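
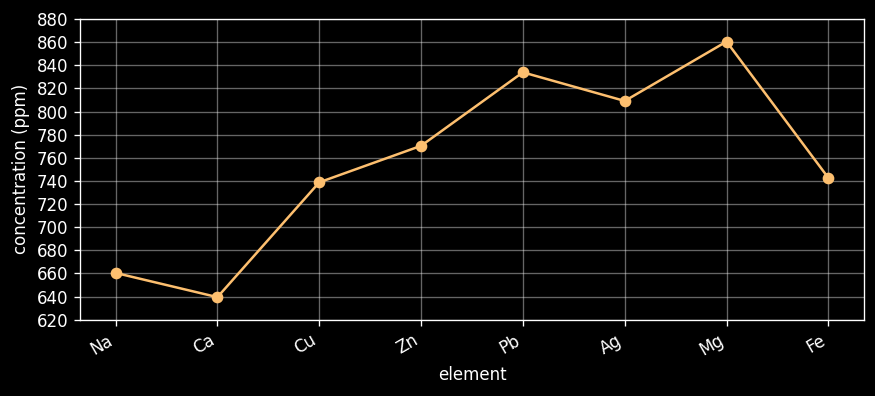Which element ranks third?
Ag

Top 4: Mg ≈ 860, Pb ≈ 840, Ag ≈ 800, Zn ≈ 780.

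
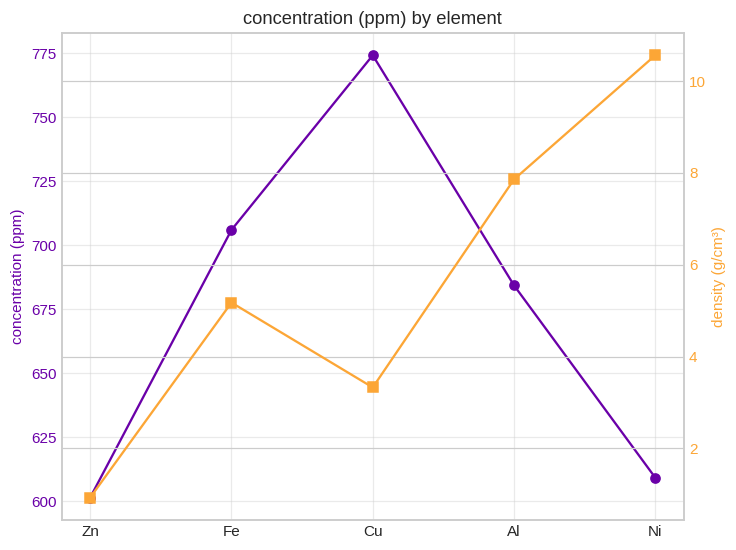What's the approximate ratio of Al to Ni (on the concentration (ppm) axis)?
Al ≈ 680, Ni ≈ 600; 680/600 ≈ 1.13.

≈ 1.13×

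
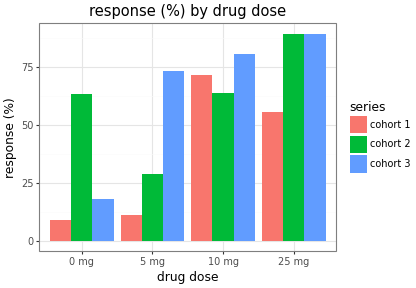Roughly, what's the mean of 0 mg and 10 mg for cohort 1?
≈ 40

(10 + 70) / 2 ≈ 40.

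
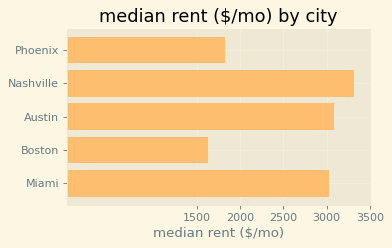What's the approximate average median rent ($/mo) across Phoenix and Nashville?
≈ 2750

(2000 + 3500) / 2 ≈ 2750.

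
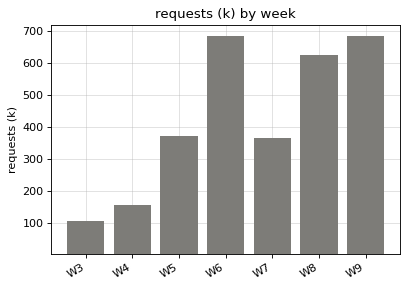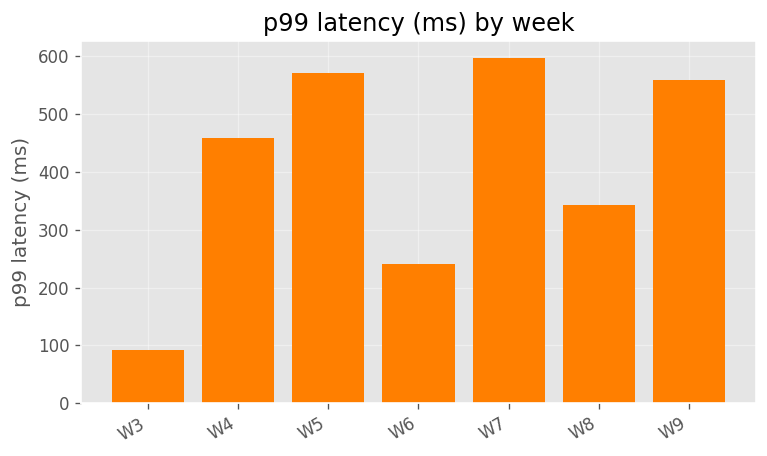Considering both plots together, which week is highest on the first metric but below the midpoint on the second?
W6

Chart 2 median p99 latency (ms) ≈ 500; below-median weeks: W3, W6, W8. Among those, W6 has the highest requests (k) (≈ 700).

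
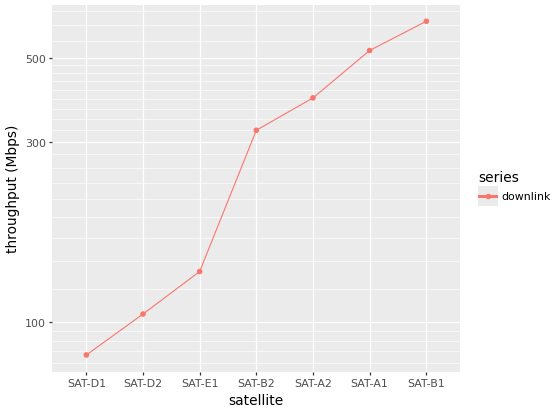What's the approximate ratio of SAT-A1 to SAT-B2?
SAT-A1 ≈ 500, SAT-B2 ≈ 300; 500/300 ≈ 1.67.

≈ 1.67×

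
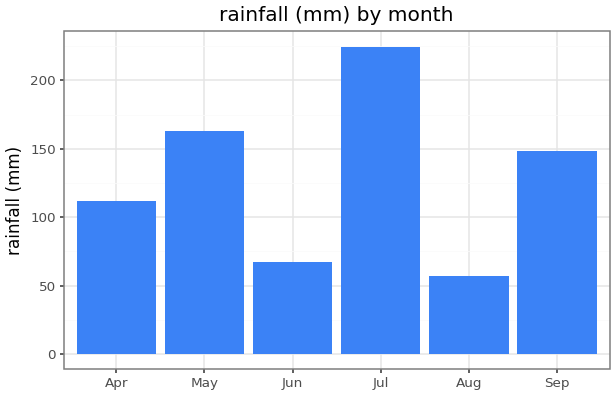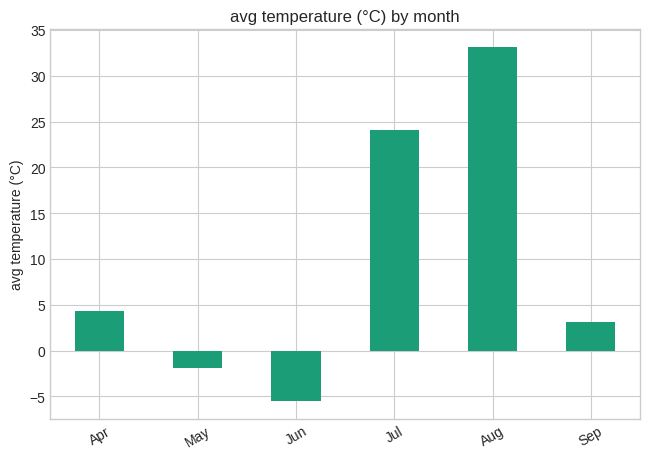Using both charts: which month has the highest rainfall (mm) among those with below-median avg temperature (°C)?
May

Chart 2 median avg temperature (°C) ≈ 5; below-median months: May, Jun, Sep. Among those, May has the highest rainfall (mm) (≈ 175).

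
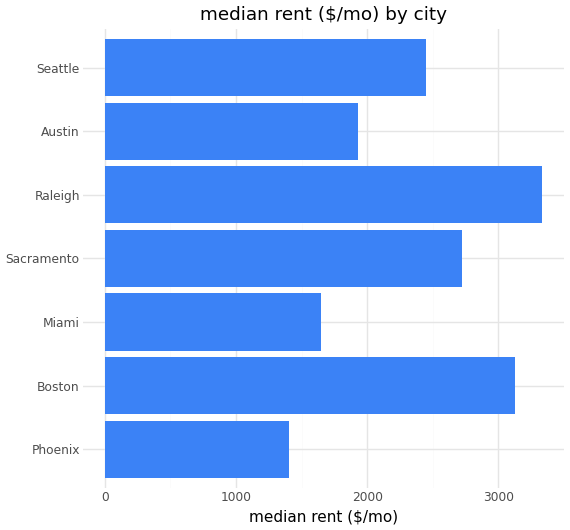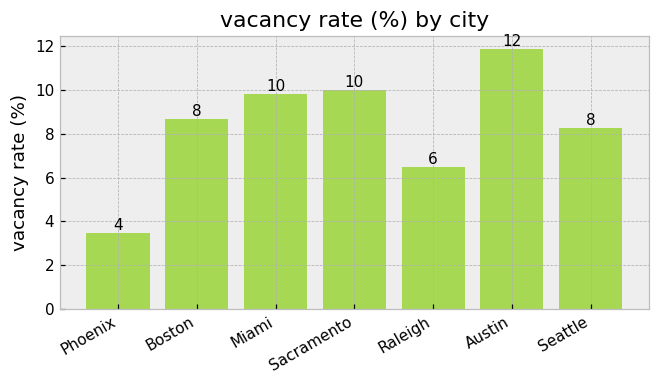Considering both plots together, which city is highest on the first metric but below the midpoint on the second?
Chart 2 median vacancy rate (%) ≈ 8; below-median cities: Phoenix, Raleigh, Seattle. Among those, Raleigh has the highest median rent ($/mo) (≈ 3500).

Raleigh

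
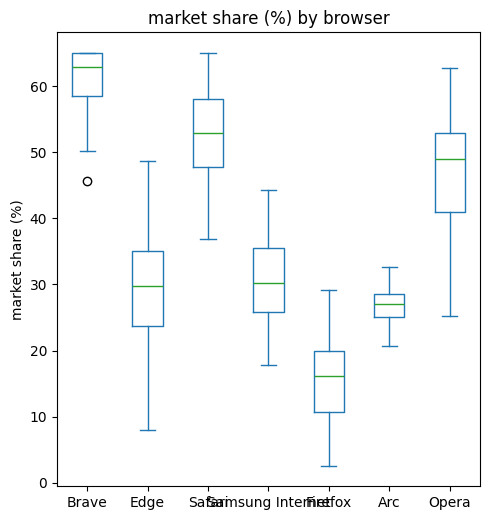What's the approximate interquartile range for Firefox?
≈ 10

Q3 ≈ 20, Q1 ≈ 10; IQR ≈ 10.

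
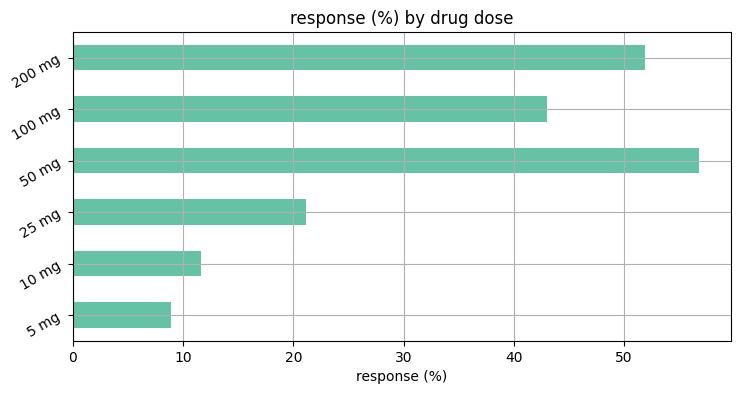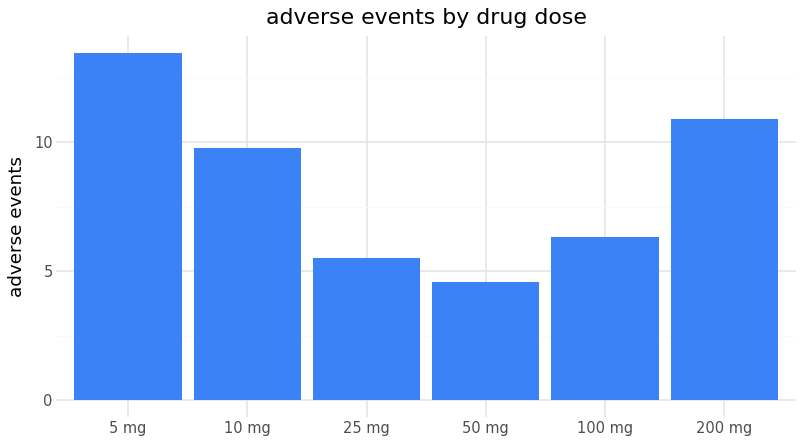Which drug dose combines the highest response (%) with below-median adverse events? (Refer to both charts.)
50 mg

Chart 2 median adverse events ≈ 8; below-median drug doses: 25 mg, 50 mg, 100 mg. Among those, 50 mg has the highest response (%) (≈ 60).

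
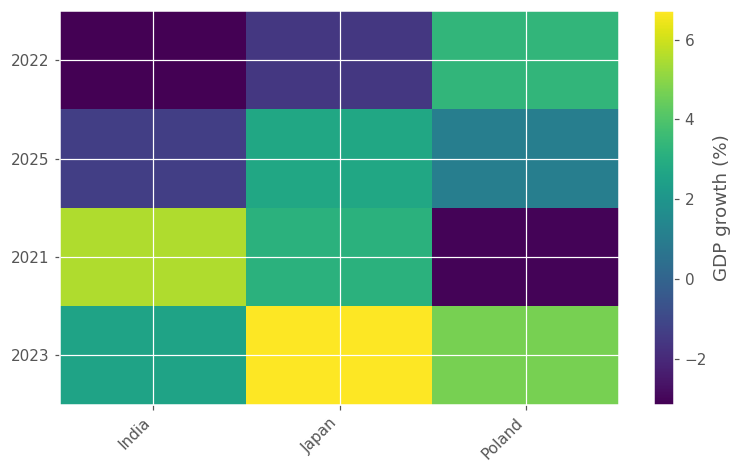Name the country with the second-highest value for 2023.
Top 3 for 2023: Japan ≈ 7, Poland ≈ 5, India ≈ 3.

Poland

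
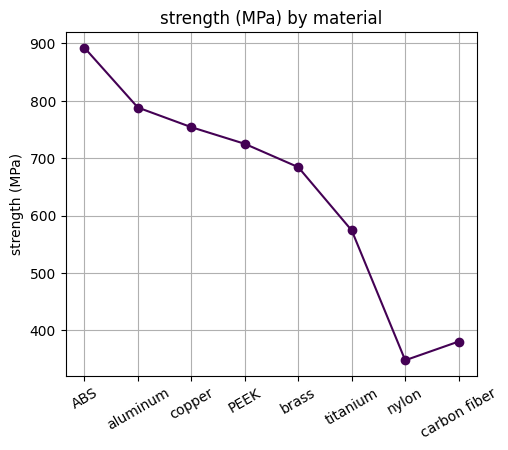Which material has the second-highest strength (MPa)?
aluminum

Top 3: ABS ≈ 900, aluminum ≈ 800, copper ≈ 750.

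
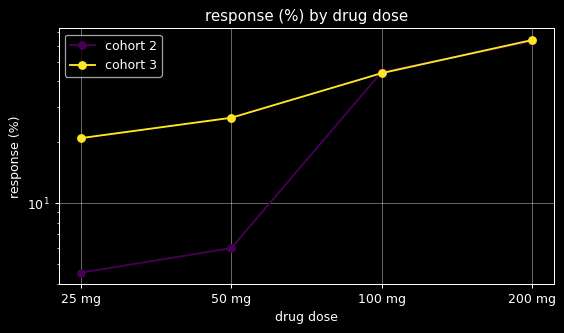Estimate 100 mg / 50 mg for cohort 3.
≈ 1.8×

100 mg ≈ 45, 50 mg ≈ 25; 45/25 ≈ 1.8.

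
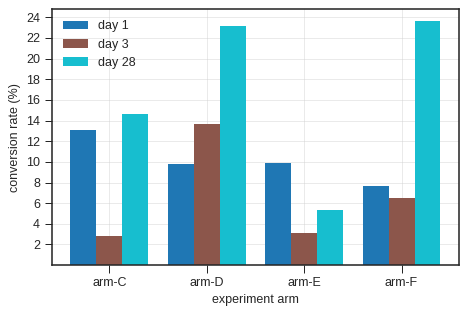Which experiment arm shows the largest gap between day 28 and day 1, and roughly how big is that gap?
arm-F: day 28 ≈ 24, day 1 ≈ 8 → gap ≈ 16. Next-largest (arm-D) is only ≈ 14.

arm-F, ≈ 16 %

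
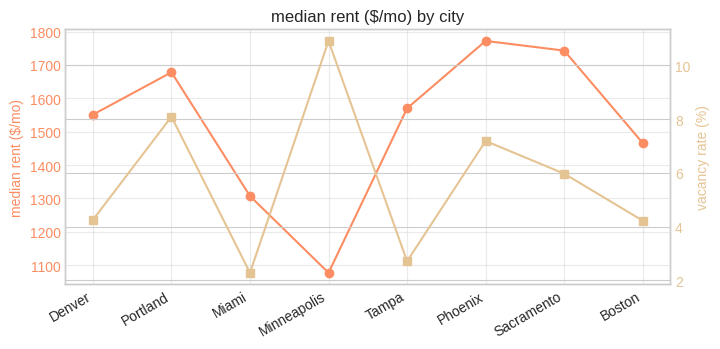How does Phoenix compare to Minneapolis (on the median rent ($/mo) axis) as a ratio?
Phoenix ≈ 1800, Minneapolis ≈ 1100; 1800/1100 ≈ 1.64.

≈ 1.64×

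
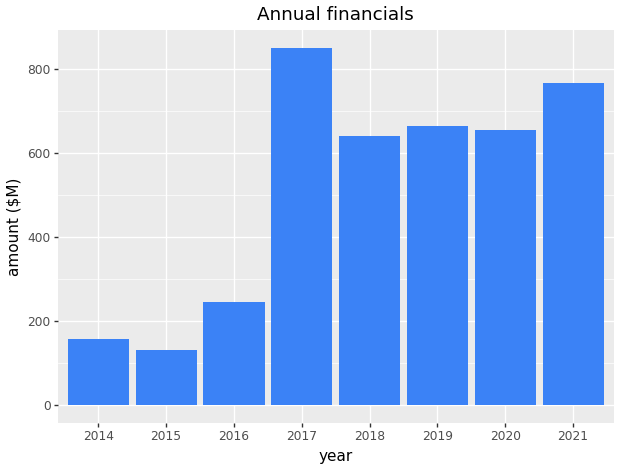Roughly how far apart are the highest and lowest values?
≈ 700

Max 2017 ≈ 800, min 2015 ≈ 100; range ≈ 700.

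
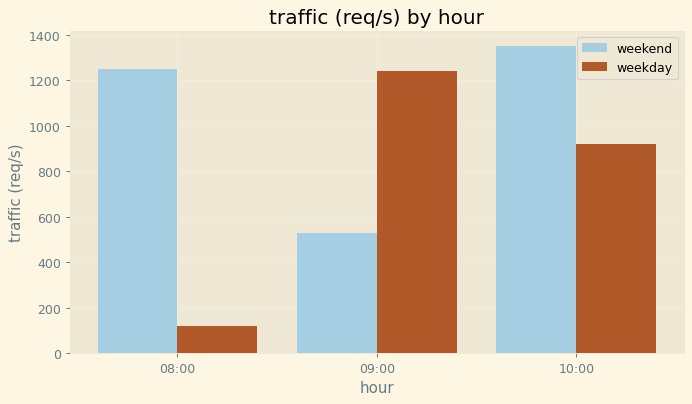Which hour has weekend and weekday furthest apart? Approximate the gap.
08:00: weekend ≈ 1200, weekday ≈ 200 → gap ≈ 1000. Next-largest (09:00) is only ≈ 600.

08:00, ≈ 1000 req/s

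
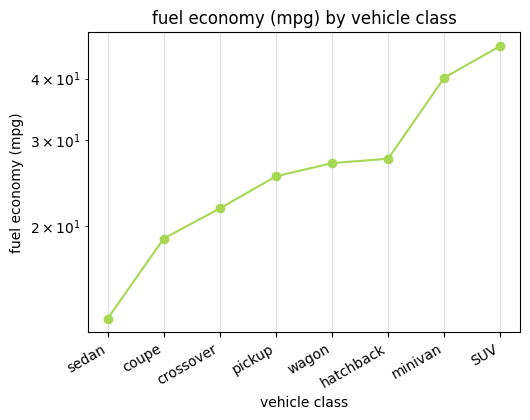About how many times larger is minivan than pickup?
≈ 1.6×

minivan ≈ 40, pickup ≈ 25; 40/25 ≈ 1.6.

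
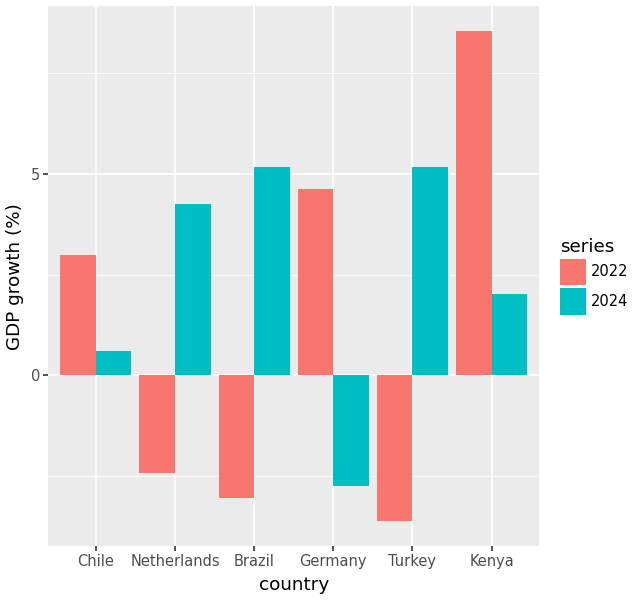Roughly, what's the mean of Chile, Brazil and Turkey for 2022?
≈ -2

(2 + -4 + -4) / 3 ≈ -2.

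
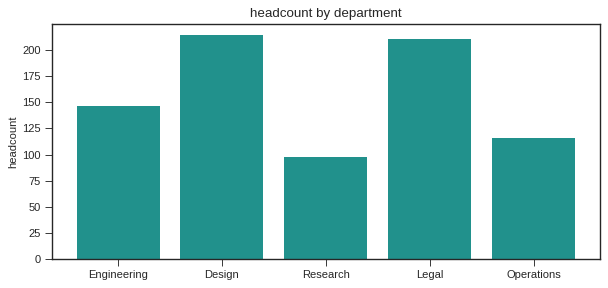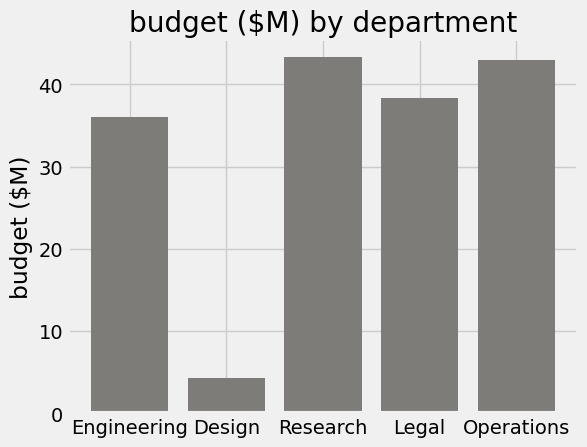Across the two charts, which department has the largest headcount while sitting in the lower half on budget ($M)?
Design

Chart 2 median budget ($M) ≈ 40; below-median departments: Engineering, Design. Among those, Design has the highest headcount (≈ 220).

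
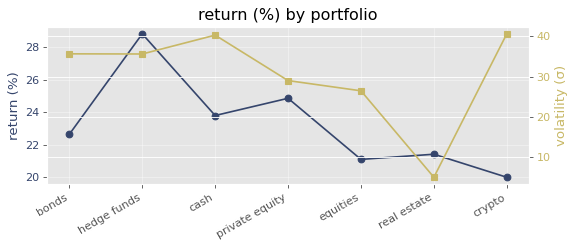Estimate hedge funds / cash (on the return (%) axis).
≈ 1.21×

hedge funds ≈ 29, cash ≈ 24; 29/24 ≈ 1.21.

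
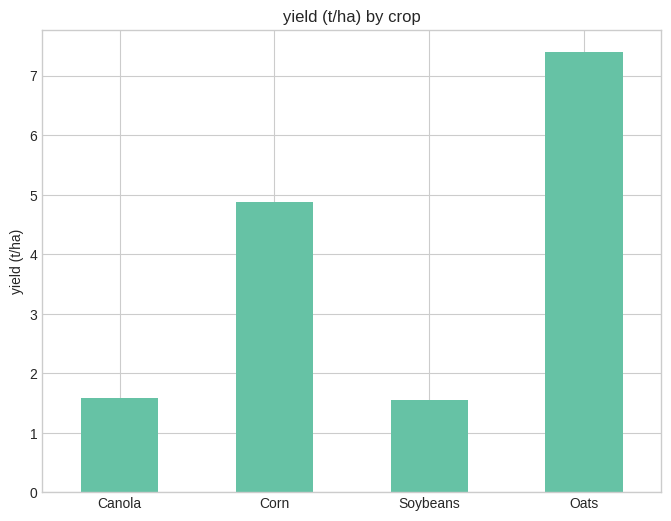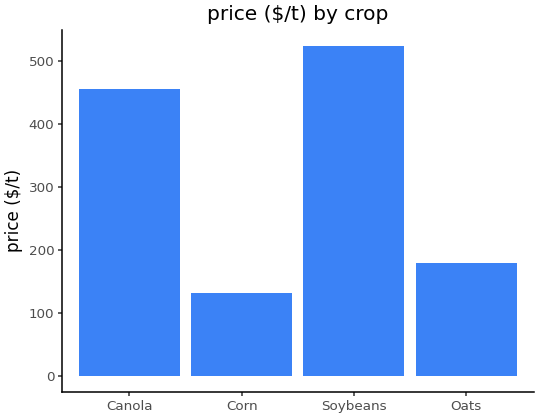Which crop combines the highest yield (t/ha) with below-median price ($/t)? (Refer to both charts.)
Oats

Chart 2 median price ($/t) ≈ 300; below-median crops: Corn, Oats. Among those, Oats has the highest yield (t/ha) (≈ 7).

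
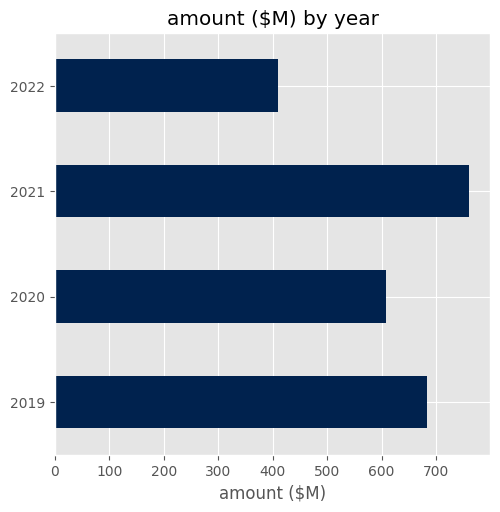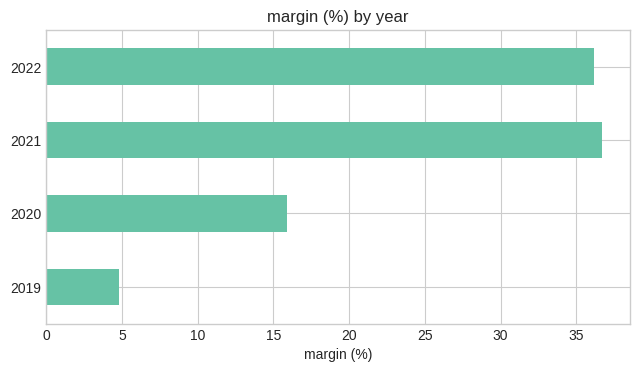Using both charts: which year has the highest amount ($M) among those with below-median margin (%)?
2019

Chart 2 median margin (%) ≈ 25; below-median years: 2019, 2020. Among those, 2019 has the highest amount ($M) (≈ 700).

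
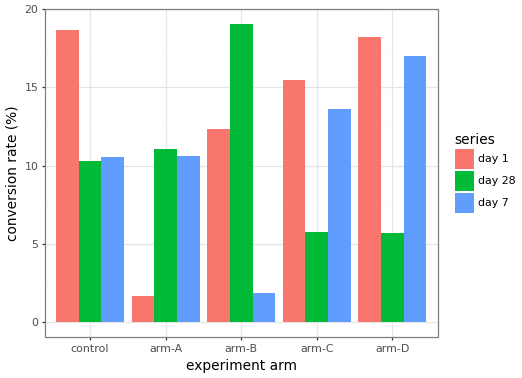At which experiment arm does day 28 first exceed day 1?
control: day 28 ≈ 10 vs day 1 ≈ 18 (not yet); arm-A: day 28 ≈ 12 vs day 1 ≈ 2 (first crossover).

arm-A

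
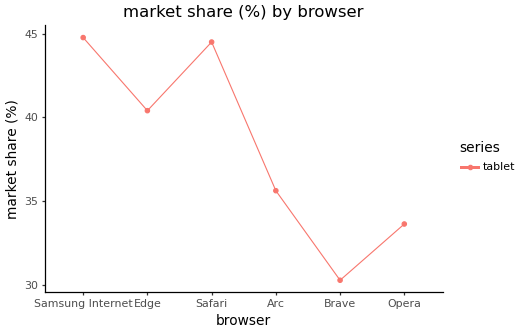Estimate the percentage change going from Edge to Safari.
≈ +10%

Edge ≈ 40, Safari ≈ 44; (44 − 40) / 40 ≈ +10%.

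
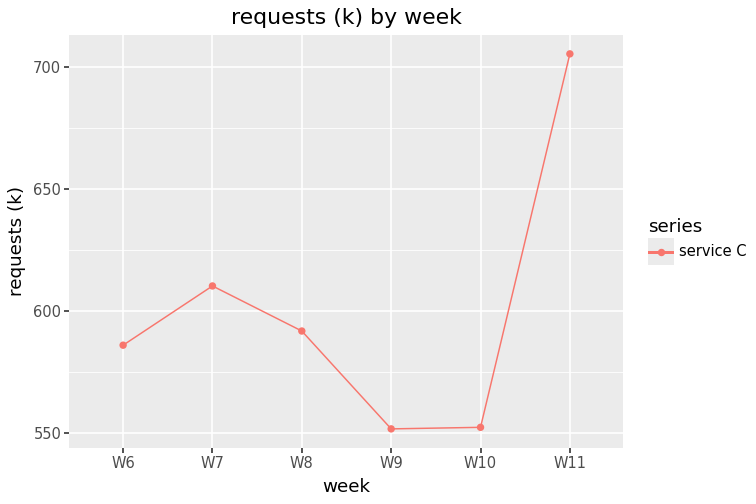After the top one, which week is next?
Top 3: W11 ≈ 700, W7 ≈ 620, W8 ≈ 600.

W7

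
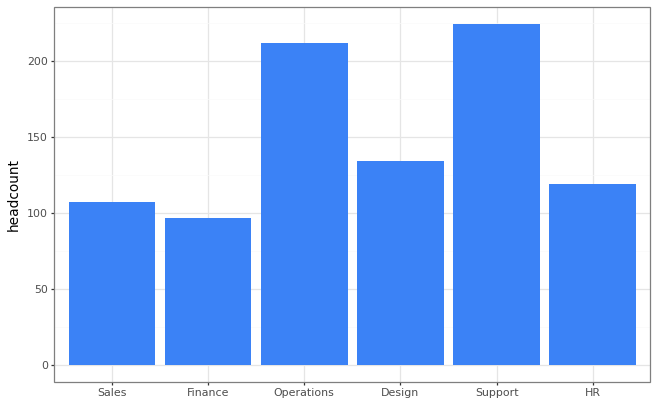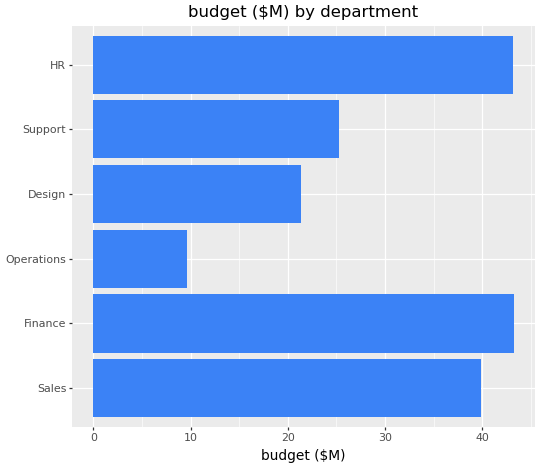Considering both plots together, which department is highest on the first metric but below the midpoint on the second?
Chart 2 median budget ($M) ≈ 35; below-median departments: Operations, Design, Support. Among those, Support has the highest headcount (≈ 225).

Support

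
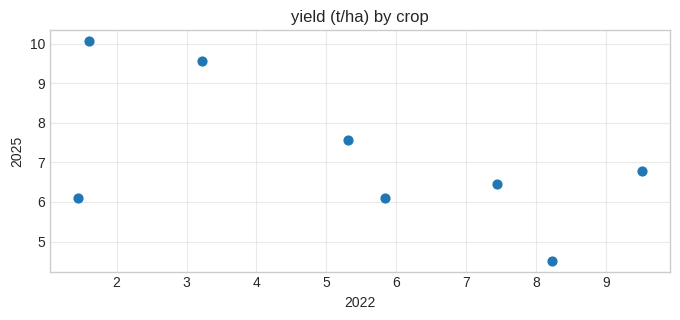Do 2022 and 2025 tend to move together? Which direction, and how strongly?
negative, moderate

Points are negatively correlated; moderate (|r| ≈ 0.6).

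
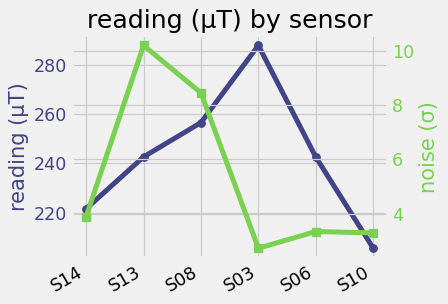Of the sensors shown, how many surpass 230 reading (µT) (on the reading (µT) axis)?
4

Above 230: S13, S08, S03, S06.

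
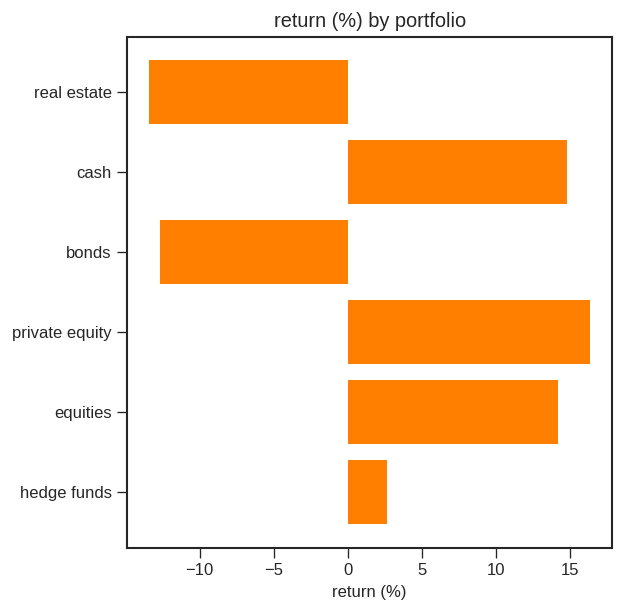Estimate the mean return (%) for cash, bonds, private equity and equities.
≈ 8

(15 + -15 + 15 + 15) / 4 ≈ 8.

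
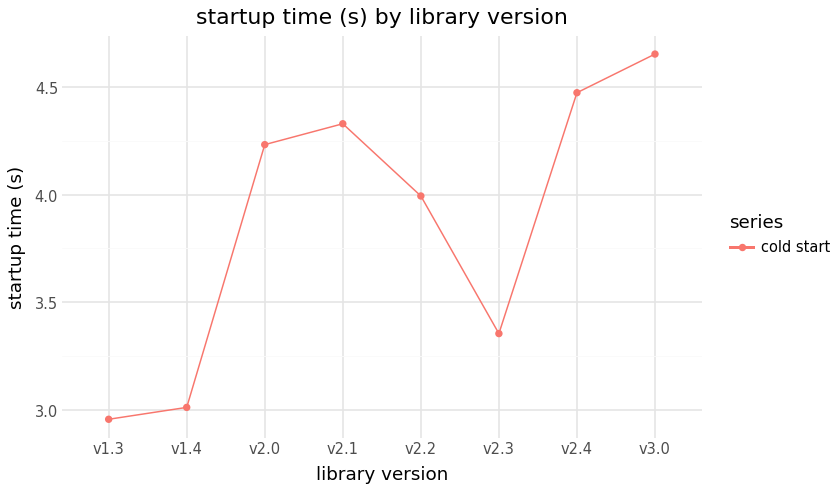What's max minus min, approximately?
Max v3.0 ≈ 4.6, min v1.3 ≈ 3.0; range ≈ 1.6.

≈ 1.6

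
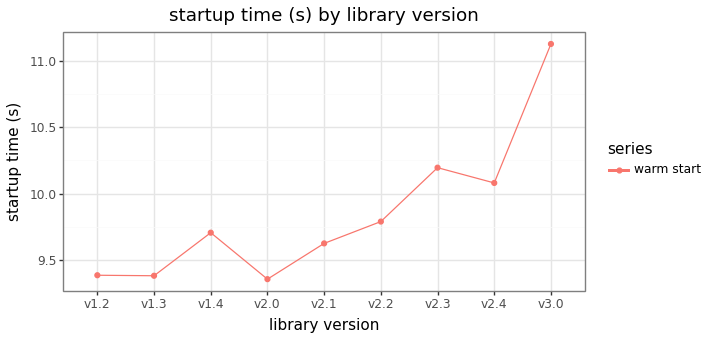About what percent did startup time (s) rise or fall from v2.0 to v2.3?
v2.0 ≈ 9.4, v2.3 ≈ 10.2; (10.2 − 9.4) / 9.4 ≈ +8.5%.

≈ +8.5%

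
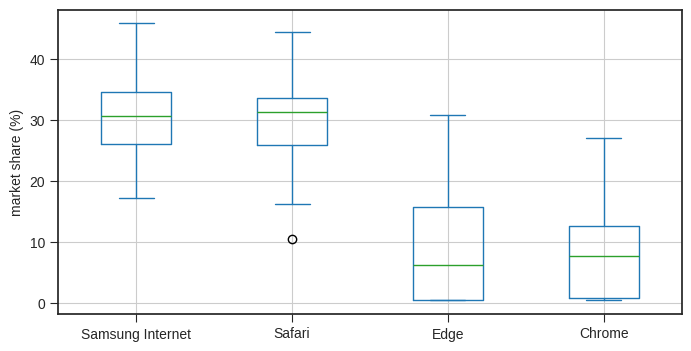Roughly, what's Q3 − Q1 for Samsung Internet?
Q3 ≈ 35, Q1 ≈ 25; IQR ≈ 10.

≈ 10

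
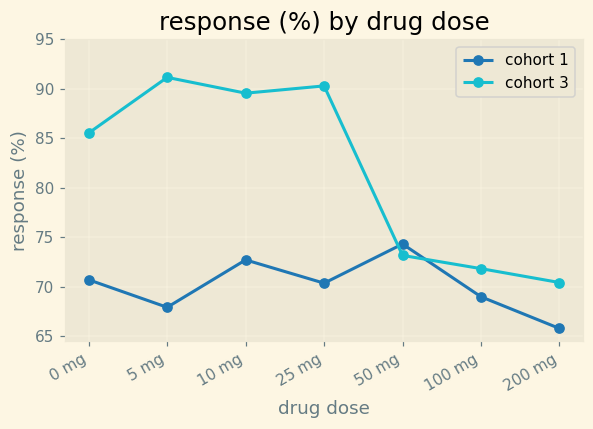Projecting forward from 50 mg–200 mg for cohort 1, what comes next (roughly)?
≈ 60

Last three: 75, 70, 65 → slope ≈ -5/step → next ≈ 60.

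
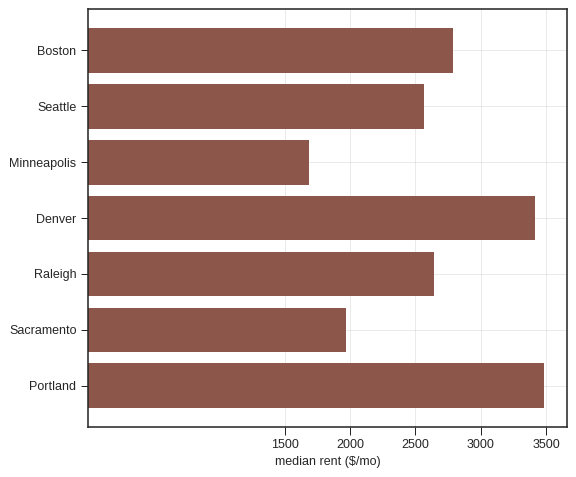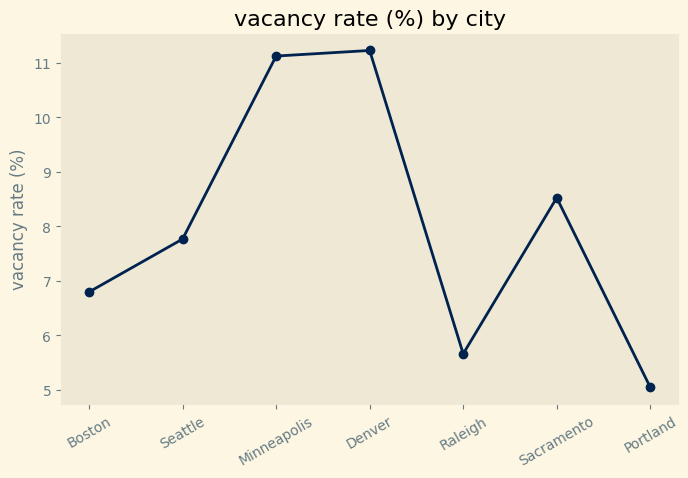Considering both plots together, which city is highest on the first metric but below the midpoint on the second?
Chart 2 median vacancy rate (%) ≈ 8; below-median cities: Boston, Raleigh, Portland. Among those, Portland has the highest median rent ($/mo) (≈ 3500).

Portland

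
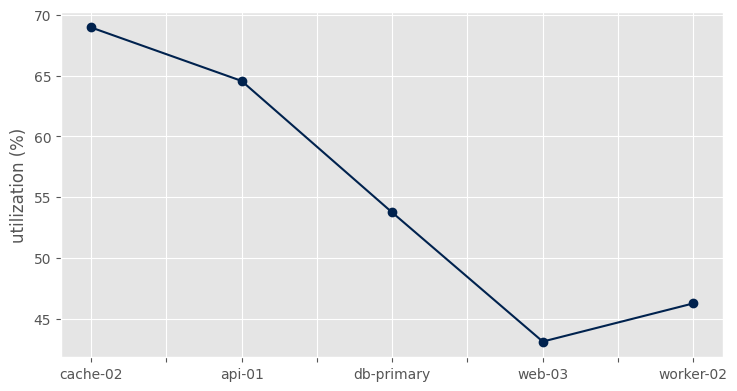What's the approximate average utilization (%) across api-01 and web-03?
≈ 55

(65 + 45) / 2 ≈ 55.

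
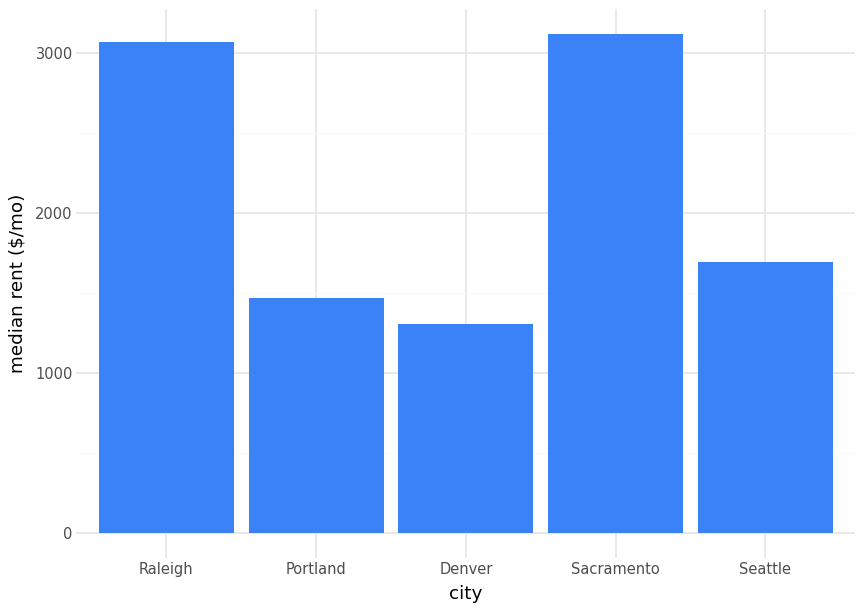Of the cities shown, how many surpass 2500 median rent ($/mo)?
Above 2500: Raleigh, Sacramento.

2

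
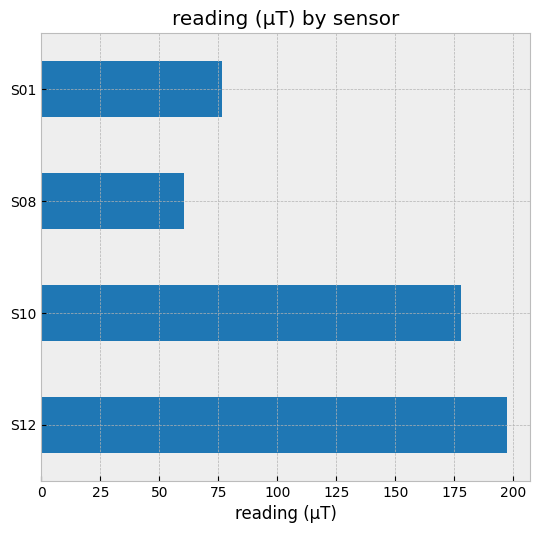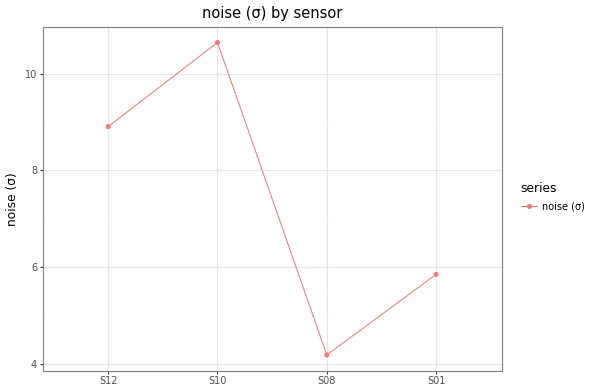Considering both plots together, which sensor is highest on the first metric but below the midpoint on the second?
Chart 2 median noise (σ) ≈ 7; below-median sensors: S08, S01. Among those, S01 has the highest reading (µT) (≈ 80).

S01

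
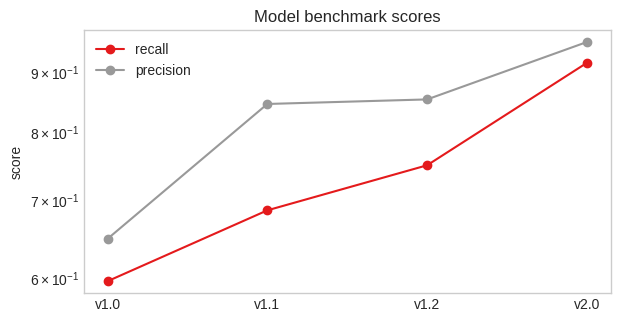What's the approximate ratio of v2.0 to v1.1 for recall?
≈ 1.29×

v2.0 ≈ 0.90, v1.1 ≈ 0.70; 0.90/0.70 ≈ 1.29.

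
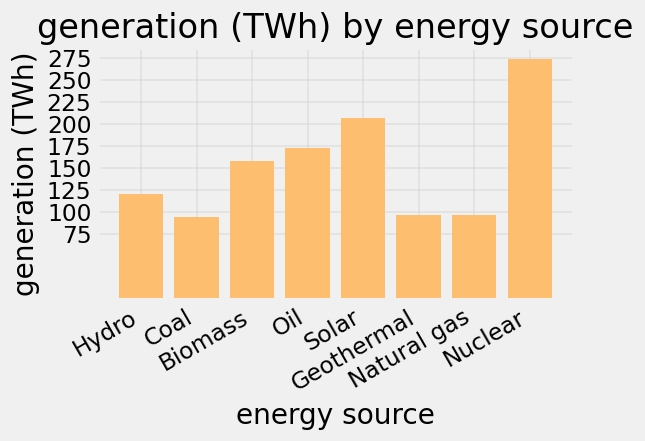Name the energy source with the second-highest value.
Solar

Top 3: Nuclear ≈ 275, Solar ≈ 200, Oil ≈ 175.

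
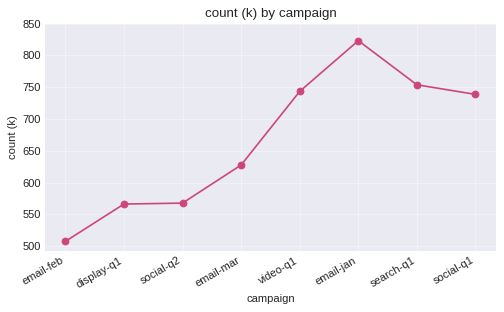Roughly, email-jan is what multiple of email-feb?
email-jan ≈ 800, email-feb ≈ 500; 800/500 ≈ 1.6.

≈ 1.6×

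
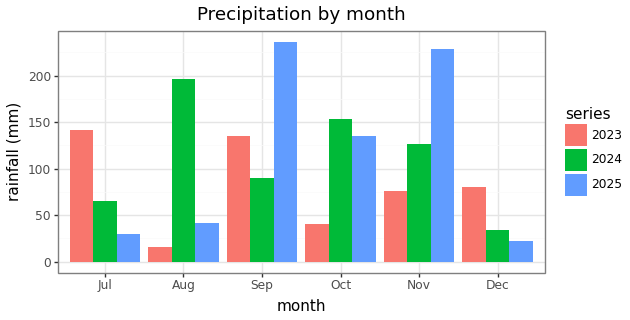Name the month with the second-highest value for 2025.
Nov

Top 3 for 2025: Sep ≈ 240, Nov ≈ 220, Oct ≈ 140.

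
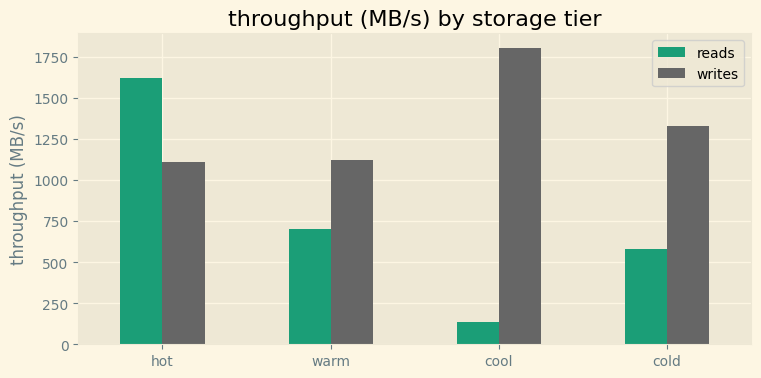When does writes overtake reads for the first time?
hot: writes ≈ 1200 vs reads ≈ 1600 (not yet); warm: writes ≈ 1200 vs reads ≈ 800 (first crossover).

warm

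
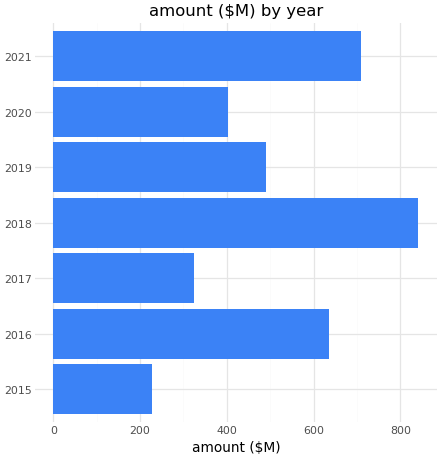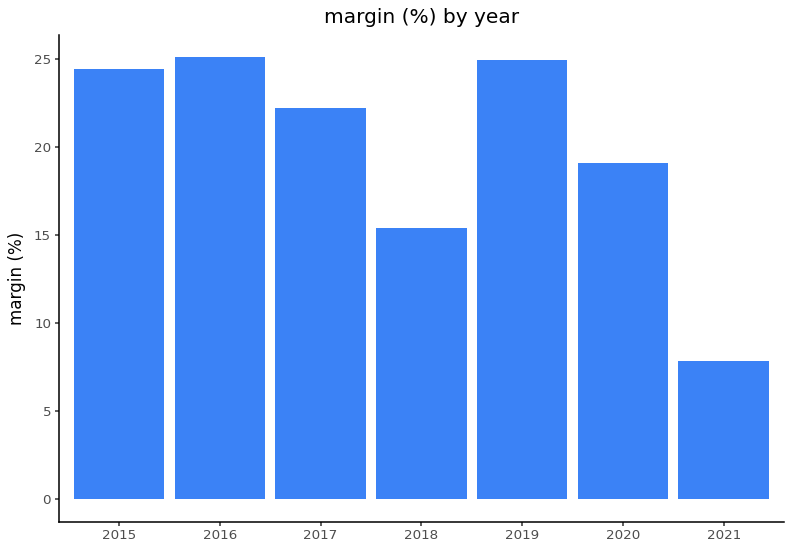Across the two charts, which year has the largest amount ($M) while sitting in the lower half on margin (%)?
Chart 2 median margin (%) ≈ 20; below-median years: 2018, 2020, 2021. Among those, 2018 has the highest amount ($M) (≈ 800).

2018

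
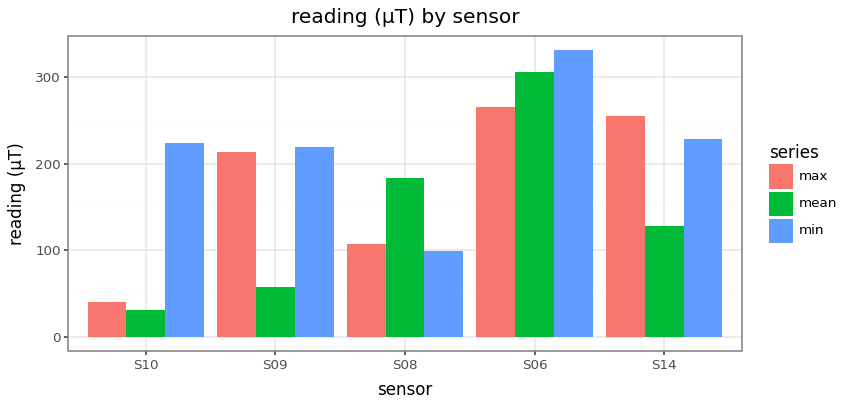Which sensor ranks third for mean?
S14

Top 4 for mean: S06 ≈ 300, S08 ≈ 200, S14 ≈ 150, S09 ≈ 50.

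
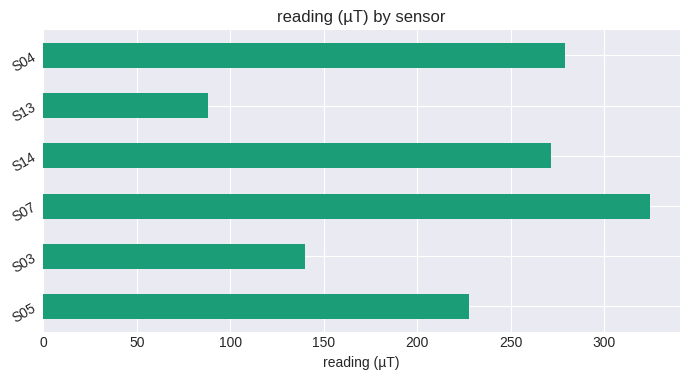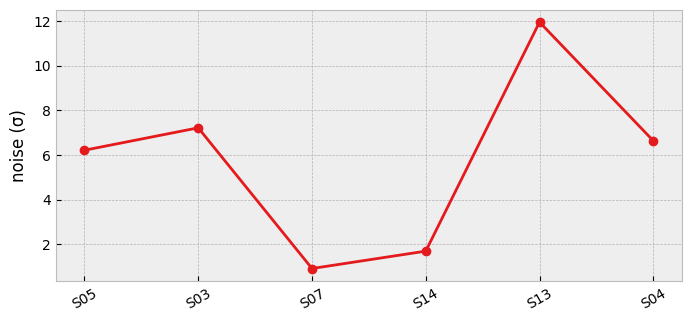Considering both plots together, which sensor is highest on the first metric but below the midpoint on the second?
Chart 2 median noise (σ) ≈ 6; below-median sensors: S05, S07, S14. Among those, S07 has the highest reading (µT) (≈ 300).

S07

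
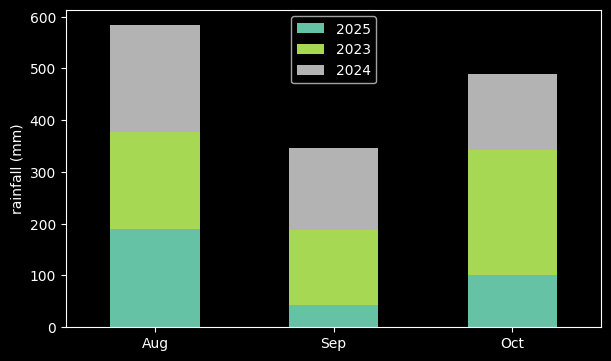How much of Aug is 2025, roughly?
2025 top ≈ 200, bottom ≈ 0; segment ≈ 200.

≈ 200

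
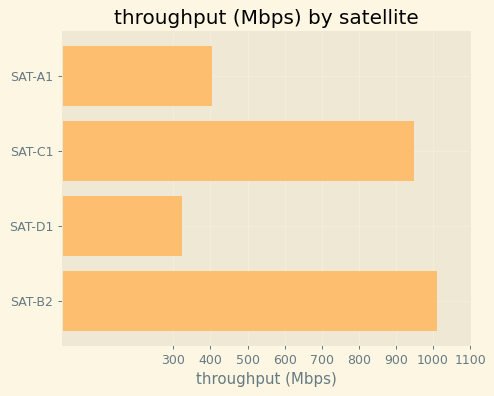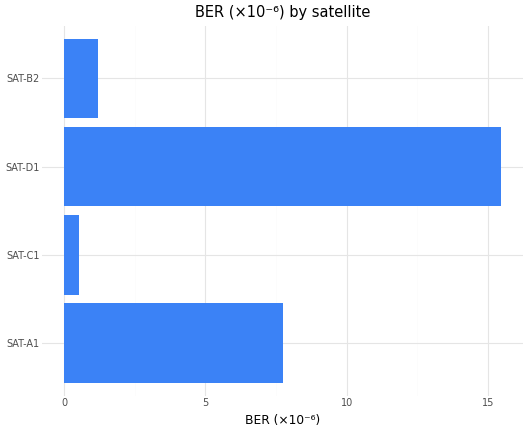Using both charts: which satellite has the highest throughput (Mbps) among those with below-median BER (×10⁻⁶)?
SAT-B2

Chart 2 median BER (×10⁻⁶) ≈ 4; below-median satellites: SAT-C1, SAT-B2. Among those, SAT-B2 has the highest throughput (Mbps) (≈ 1000).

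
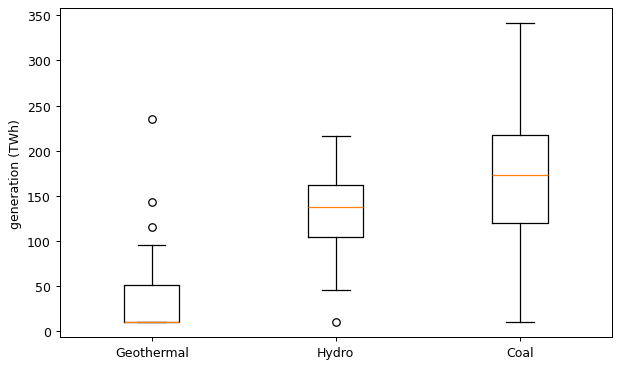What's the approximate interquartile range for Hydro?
Q3 ≈ 160, Q1 ≈ 100; IQR ≈ 60.

≈ 60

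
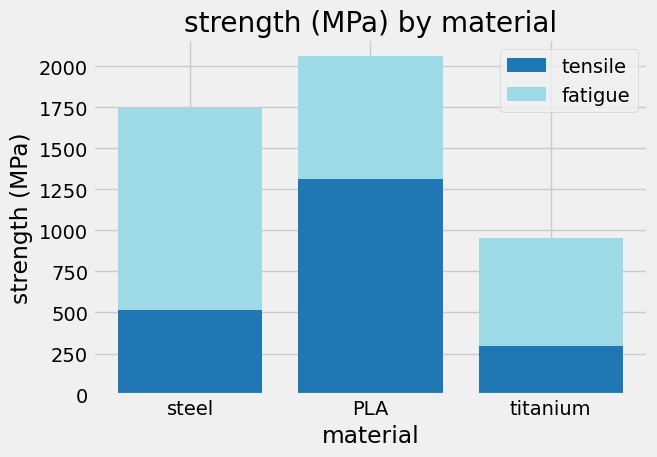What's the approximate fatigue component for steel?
≈ 1200

fatigue top ≈ 1800, bottom ≈ 600; segment ≈ 1200.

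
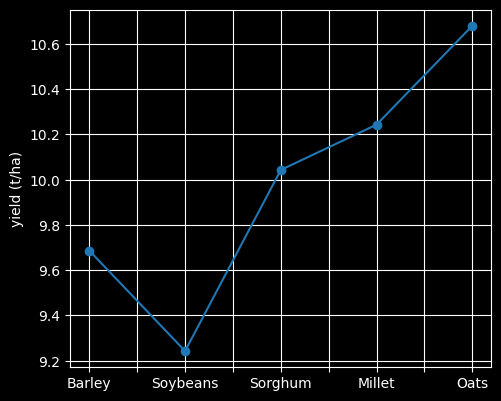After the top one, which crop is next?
Millet

Top 3: Oats ≈ 10.6, Millet ≈ 10.2, Sorghum ≈ 10.0.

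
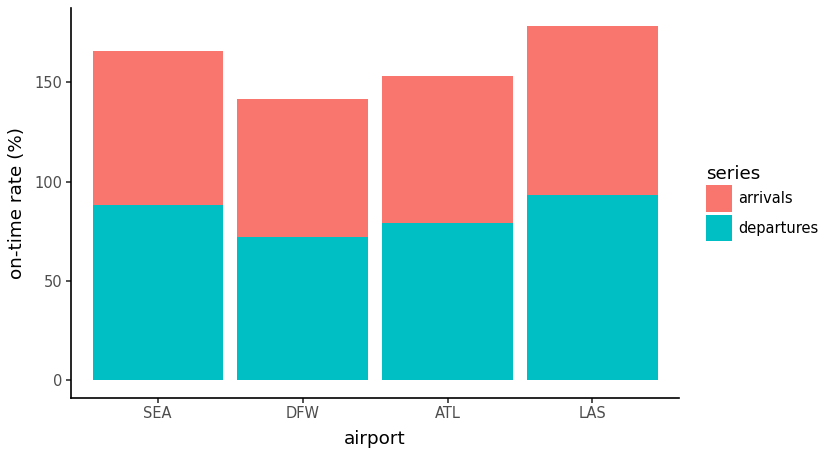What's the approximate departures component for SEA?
≈ 80

departures top ≈ 80, bottom ≈ 0; segment ≈ 80.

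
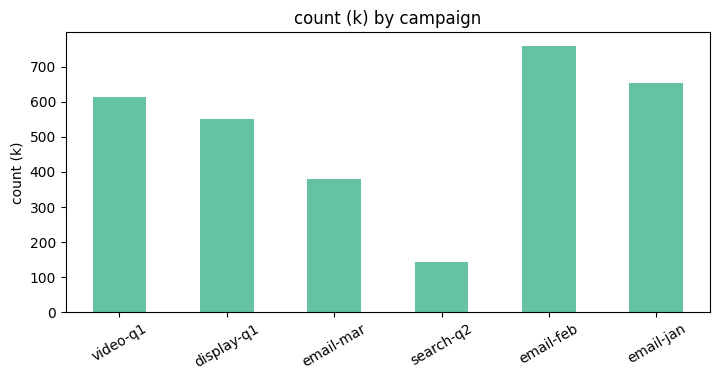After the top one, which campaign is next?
Top 3: email-feb ≈ 800, email-jan ≈ 700, video-q1 ≈ 600.

email-jan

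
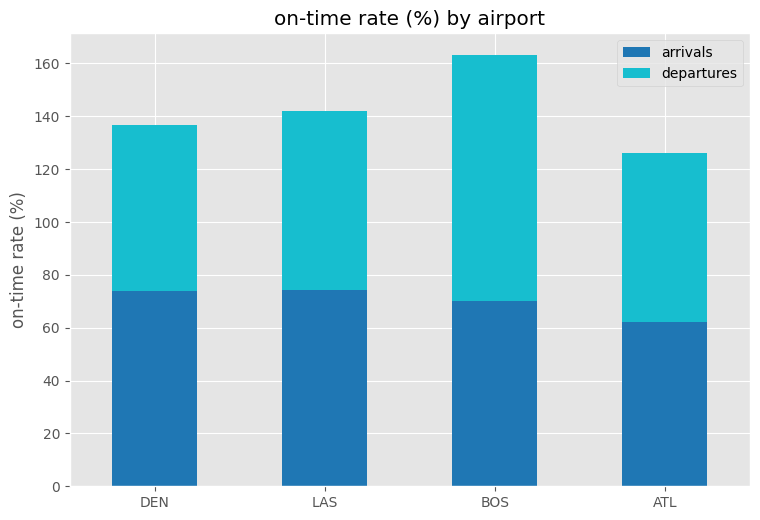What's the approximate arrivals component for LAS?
≈ 80

arrivals top ≈ 80, bottom ≈ 0; segment ≈ 80.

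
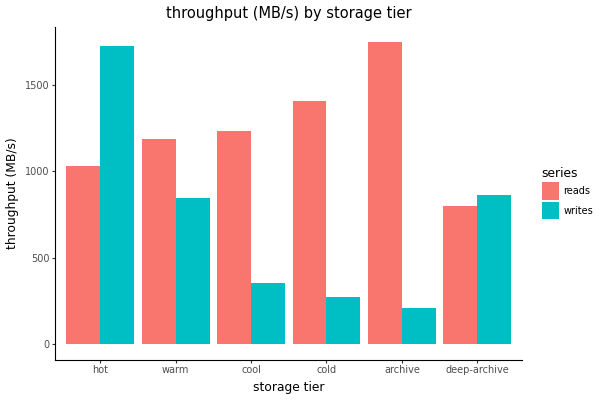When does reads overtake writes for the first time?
hot: reads ≈ 1000 vs writes ≈ 1800 (not yet); warm: reads ≈ 1200 vs writes ≈ 800 (first crossover).

warm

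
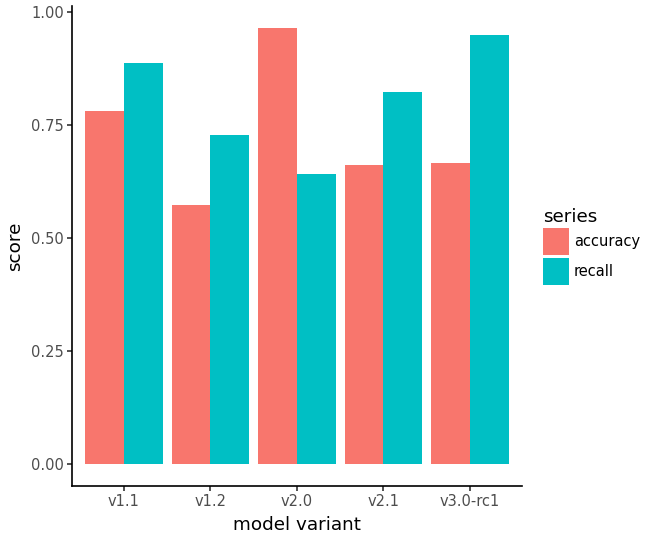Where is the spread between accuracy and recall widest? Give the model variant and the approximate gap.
v2.0, ≈ 0.4

v2.0: accuracy ≈ 1.0, recall ≈ 0.6 → gap ≈ 0.4. Next-largest (v3.0-rc1) is only ≈ 0.2.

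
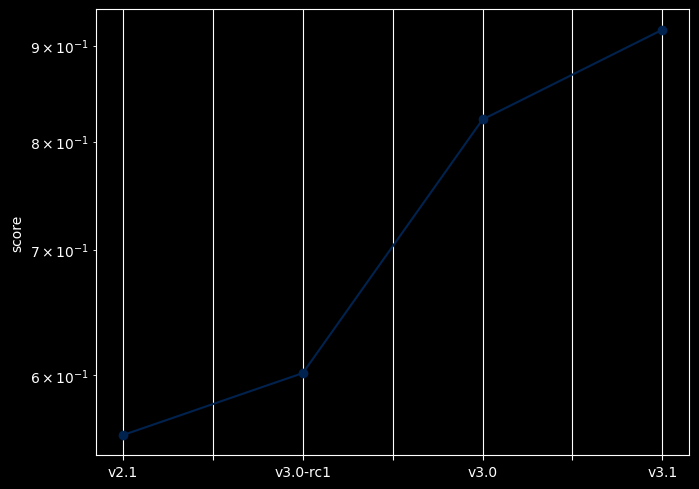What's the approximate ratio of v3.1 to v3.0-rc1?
v3.1 ≈ 0.90, v3.0-rc1 ≈ 0.60; 0.90/0.60 ≈ 1.5.

≈ 1.5×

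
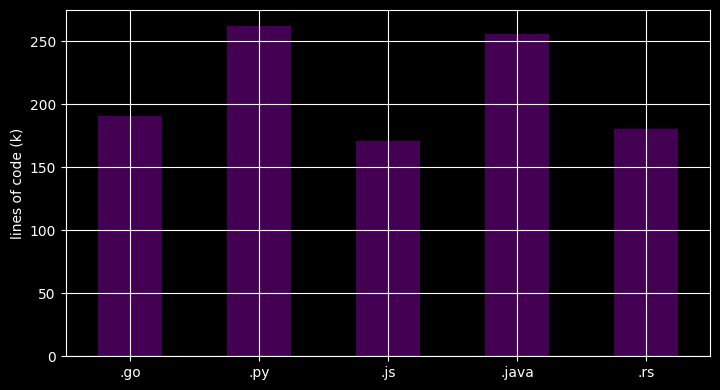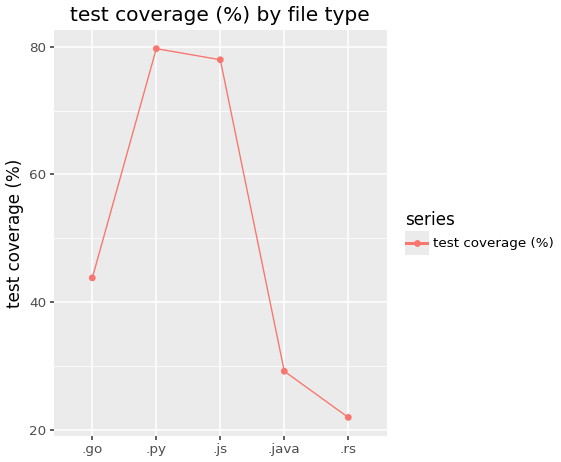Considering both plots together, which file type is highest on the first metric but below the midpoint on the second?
.java

Chart 2 median test coverage (%) ≈ 40; below-median file types: .java, .rs. Among those, .java has the highest lines of code (k) (≈ 250).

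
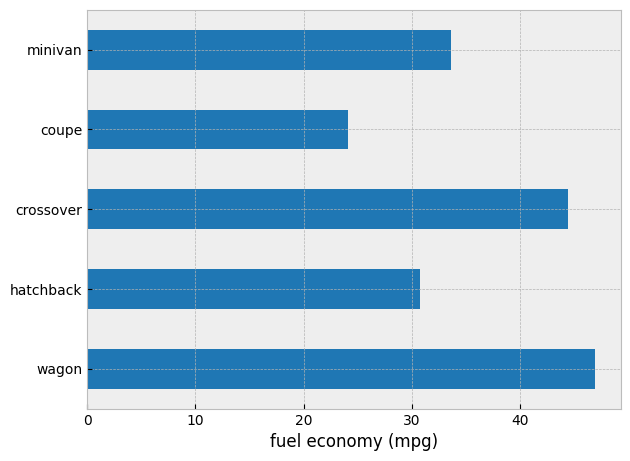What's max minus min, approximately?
Max wagon ≈ 45, min coupe ≈ 25; range ≈ 20.

≈ 20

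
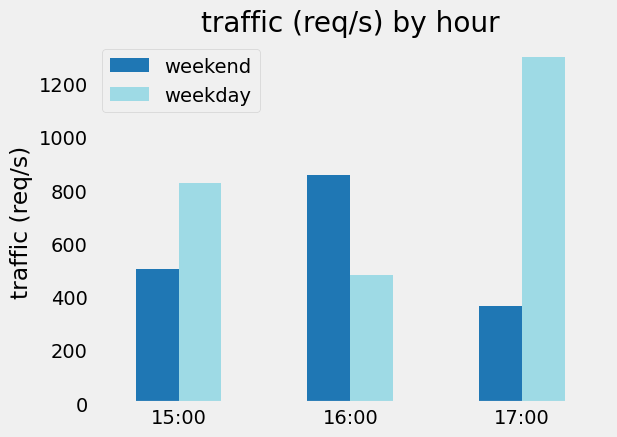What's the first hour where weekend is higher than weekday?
16:00

15:00: weekend ≈ 600 vs weekday ≈ 800 (not yet); 16:00: weekend ≈ 800 vs weekday ≈ 400 (first crossover).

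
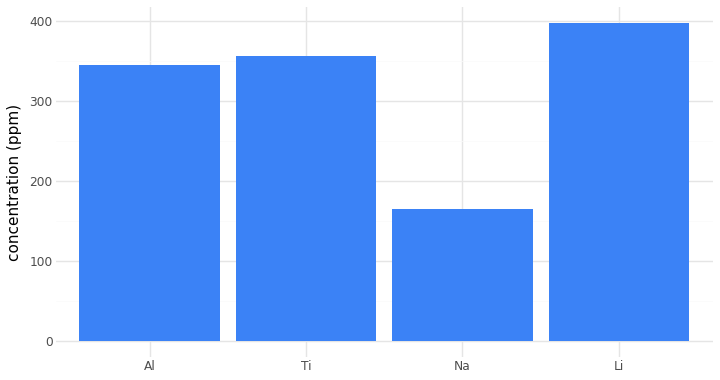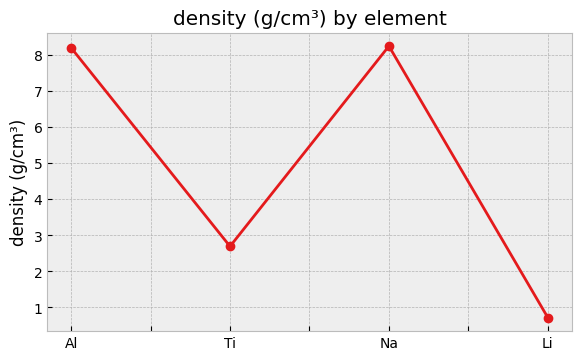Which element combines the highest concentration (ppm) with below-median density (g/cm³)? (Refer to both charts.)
Li

Chart 2 median density (g/cm³) ≈ 5; below-median elements: Ti, Li. Among those, Li has the highest concentration (ppm) (≈ 400).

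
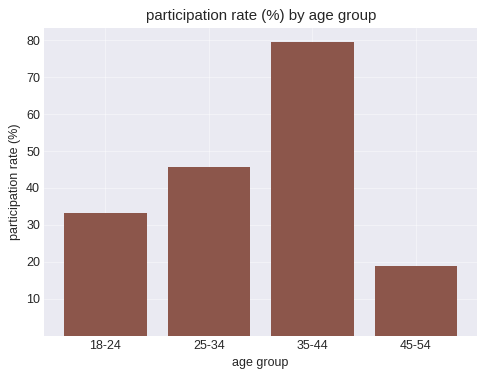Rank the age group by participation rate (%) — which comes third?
Top 4: 35-44 ≈ 80, 25-34 ≈ 50, 18-24 ≈ 30, 45-54 ≈ 20.

18-24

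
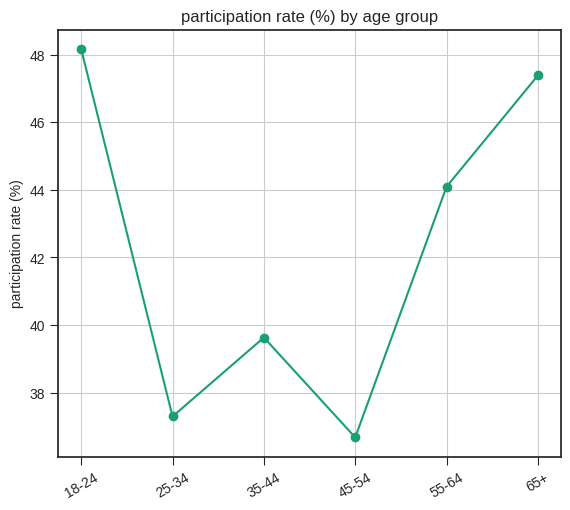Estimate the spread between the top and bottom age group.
≈ 11

Max 18-24 ≈ 48, min 45-54 ≈ 37; range ≈ 11.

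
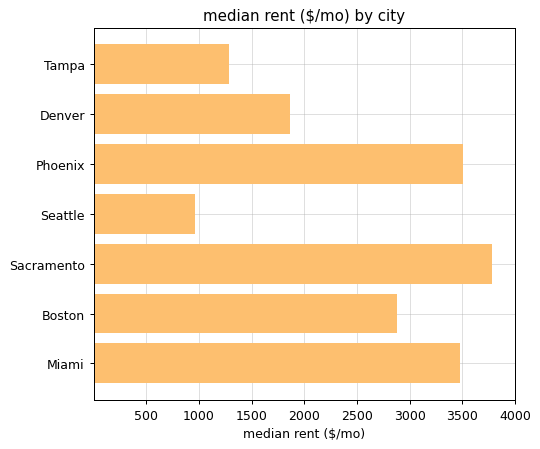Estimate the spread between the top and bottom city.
≈ 3000

Max Sacramento ≈ 4000, min Seattle ≈ 1000; range ≈ 3000.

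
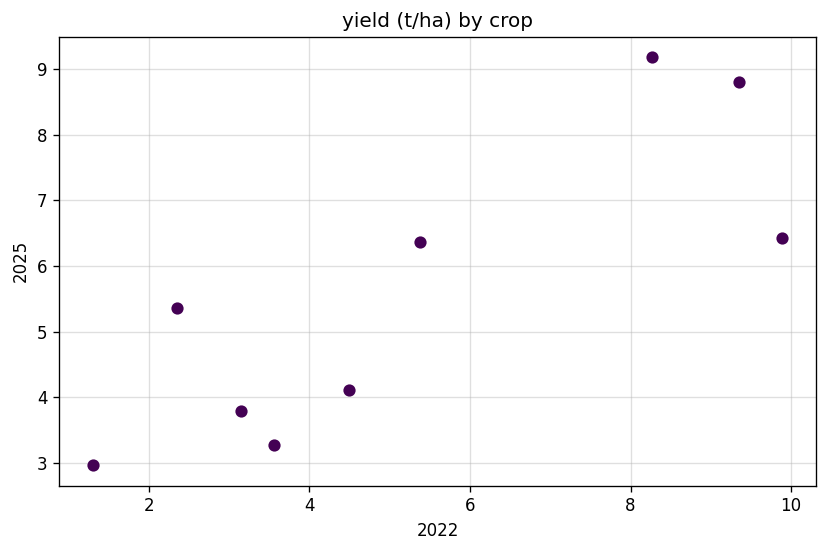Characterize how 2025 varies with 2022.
Points are positively correlated; strong (|r| ≈ 0.8).

positive, strong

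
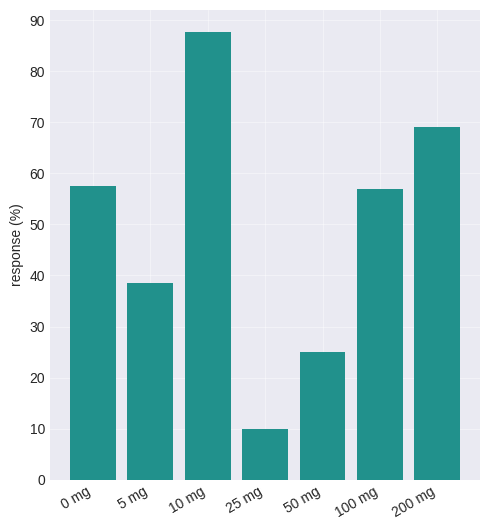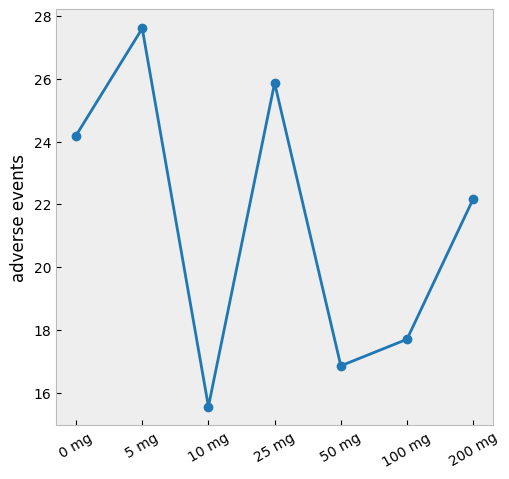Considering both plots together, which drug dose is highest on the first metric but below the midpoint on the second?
Chart 2 median adverse events ≈ 20; below-median drug doses: 10 mg, 50 mg, 100 mg. Among those, 10 mg has the highest response (%) (≈ 90).

10 mg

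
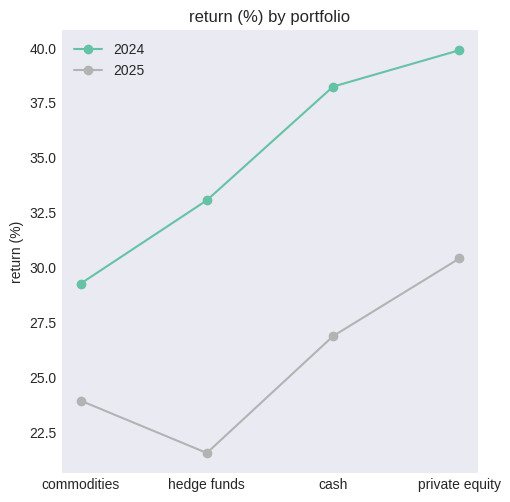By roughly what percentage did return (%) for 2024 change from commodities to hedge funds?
≈ +13.3%

commodities ≈ 30, hedge funds ≈ 34; (34 − 30) / 30 ≈ +13.3%.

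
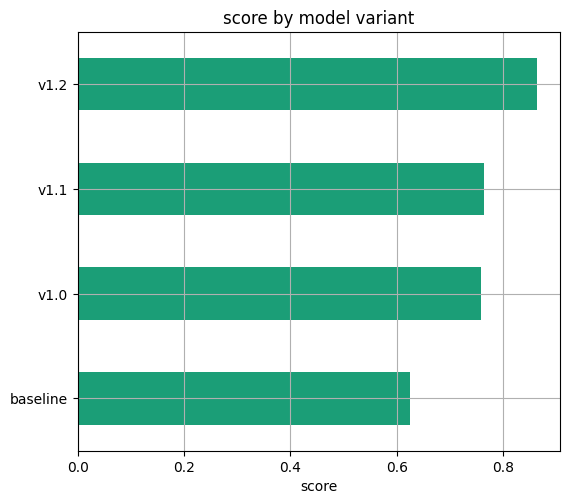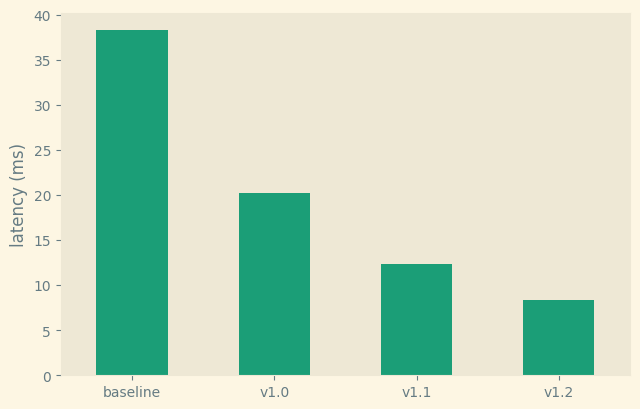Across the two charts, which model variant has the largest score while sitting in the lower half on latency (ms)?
v1.2

Chart 2 median latency (ms) ≈ 15; below-median model variants: v1.1, v1.2. Among those, v1.2 has the highest score (≈ 0.9).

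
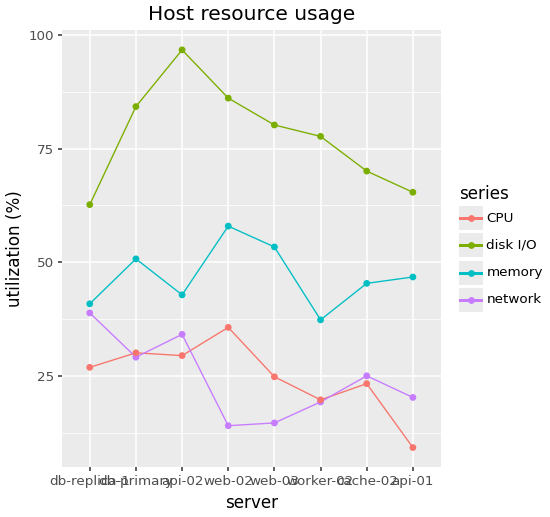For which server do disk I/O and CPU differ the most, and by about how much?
api-02: disk I/O ≈ 100, CPU ≈ 30 → gap ≈ 70. Next-largest (worker-02) is only ≈ 60.

api-02, ≈ 70 %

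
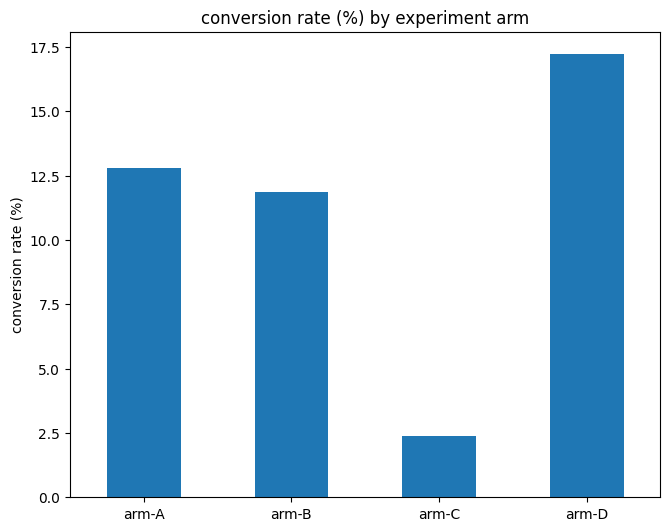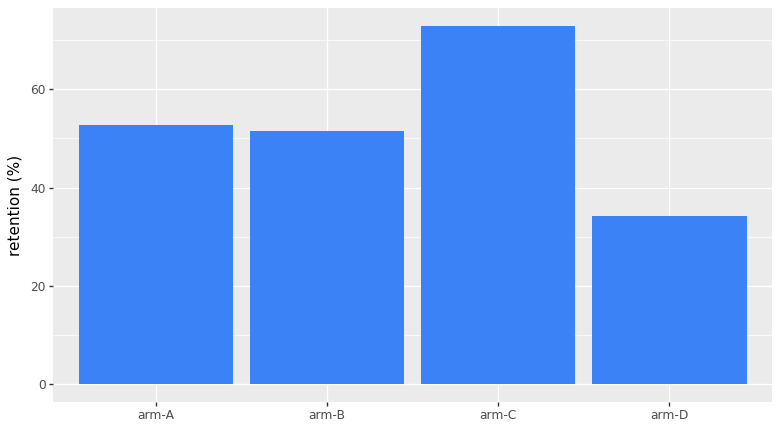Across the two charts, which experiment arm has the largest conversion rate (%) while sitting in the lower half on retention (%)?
arm-D

Chart 2 median retention (%) ≈ 50; below-median experiment arms: arm-B, arm-D. Among those, arm-D has the highest conversion rate (%) (≈ 18).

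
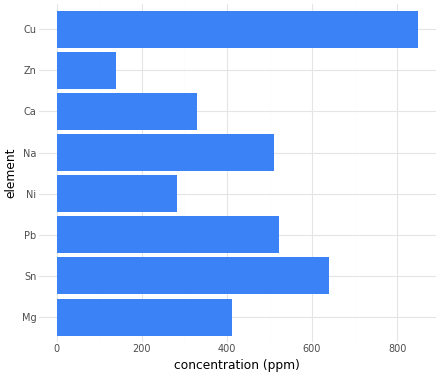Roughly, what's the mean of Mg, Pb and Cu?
≈ 567

(400 + 500 + 800) / 3 ≈ 567.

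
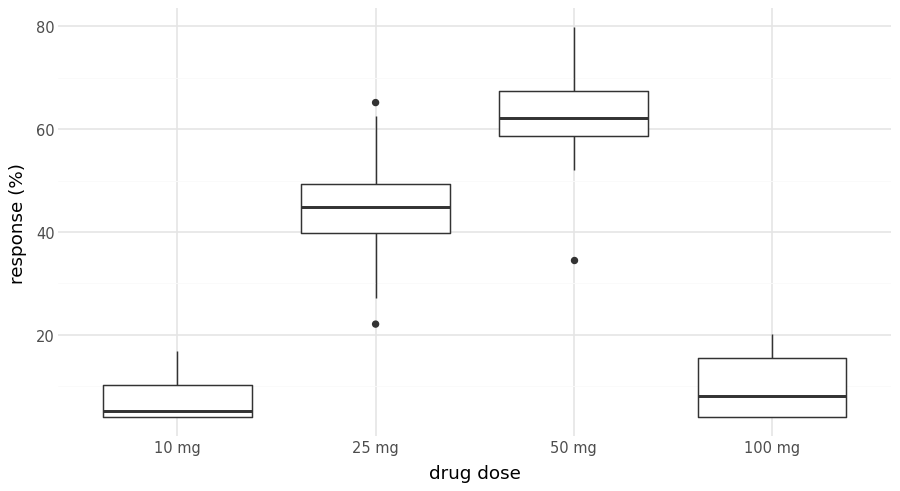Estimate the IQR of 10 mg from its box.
Q3 ≈ 10, Q1 ≈ 5; IQR ≈ 5.

≈ 5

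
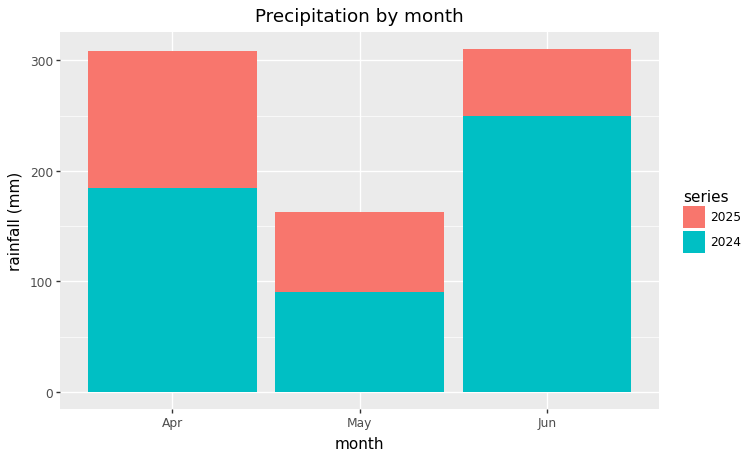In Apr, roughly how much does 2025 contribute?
2025 top ≈ 300, bottom ≈ 200; segment ≈ 100.

≈ 100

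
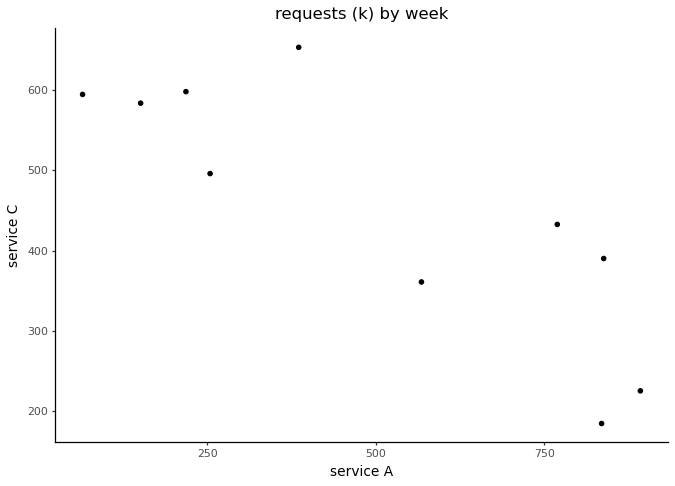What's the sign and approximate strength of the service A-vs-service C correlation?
Points are negatively correlated; strong (|r| ≈ 0.8).

negative, strong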